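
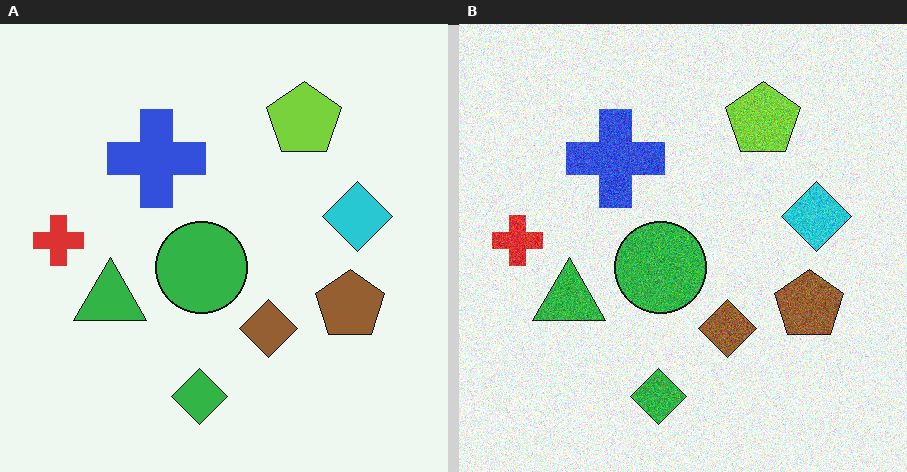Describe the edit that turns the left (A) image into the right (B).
Degraded with moderate additive noise.

Random speckle covers the whole image, including the flat background.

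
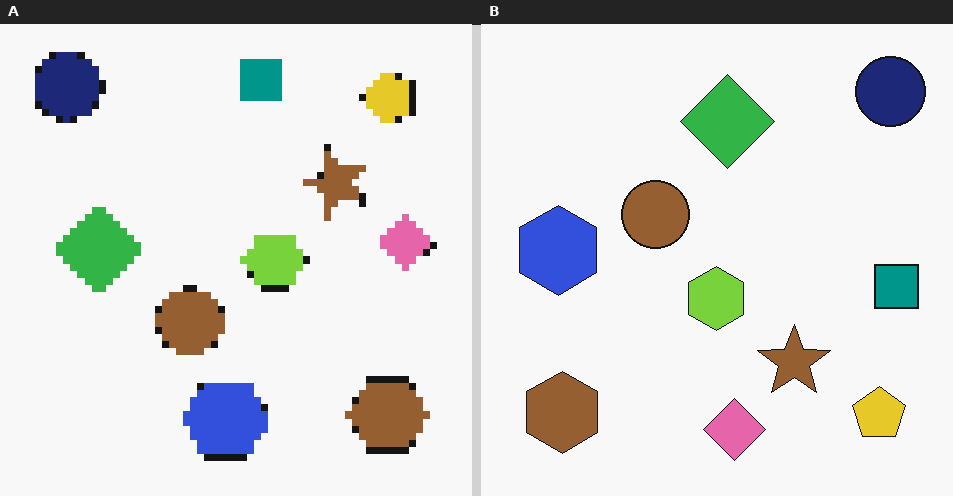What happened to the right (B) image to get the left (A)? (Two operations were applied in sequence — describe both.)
The transformation is: rotated 90° counter-clockwise, then moderately pixelated.

The navy circle sits in the top-right of the right (B) image and the top-left of the left (A) — consistent with a whole-image 90° counter-clockwise rotation. Shapes are reduced to large square blocks; fine edges and outlines are lost — a downscale-then-upscale (mosaic) effect.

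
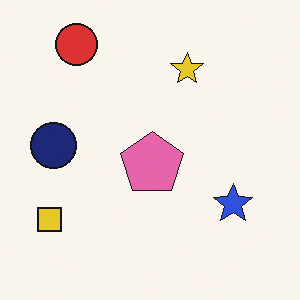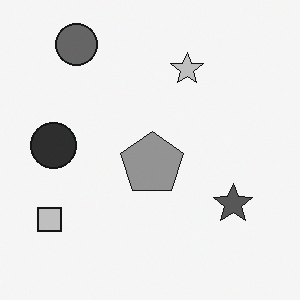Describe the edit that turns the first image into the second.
The second image is the first converted to grayscale.

All color is removed — every shape is now a shade of grey.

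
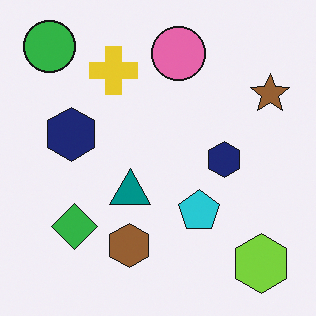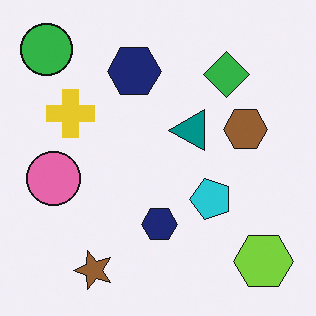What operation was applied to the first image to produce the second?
It was transposed (reflected across the top-left ↔ bottom-right diagonal).

Shapes have swapped their row and column positions — what was in the top-right is now in the bottom-left — a diagonal reflection.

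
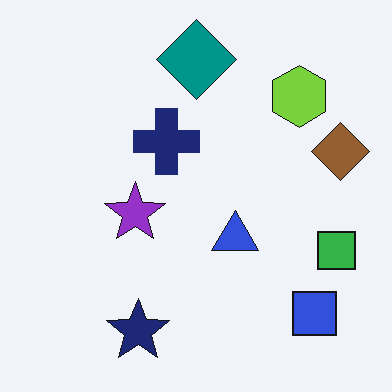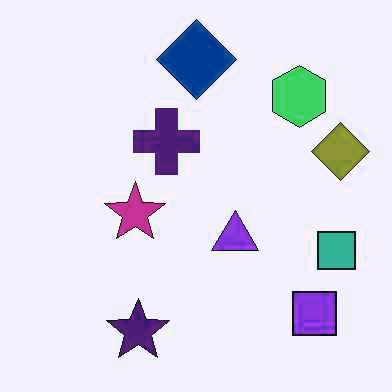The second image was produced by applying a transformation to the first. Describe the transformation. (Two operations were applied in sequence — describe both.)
This is the original image given moderate JPEG compression, then hue-shifted slightly.

Blocky 8×8 compression artifacts appear around shape edges and the flat background shows ringing — characteristic JPEG degradation. Every shape's color has rotated by the same amount around the hue wheel — a uniform hue shift.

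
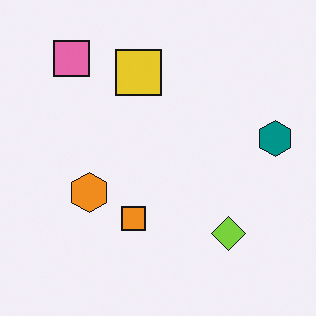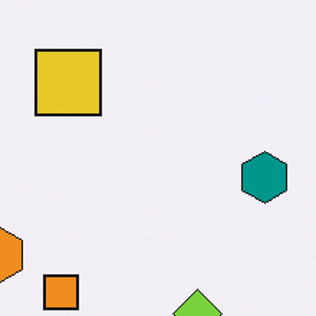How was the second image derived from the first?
Cropped to a modestly smaller region and rescaled.

The visible shapes are larger and the field of view is narrower; shapes near the original edges may be partly or wholly outside the frame — a crop-and-rescale.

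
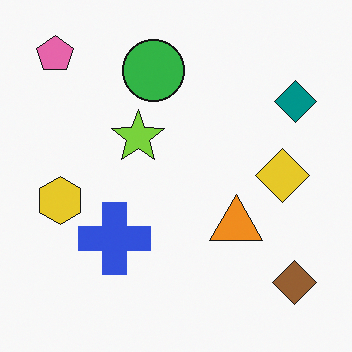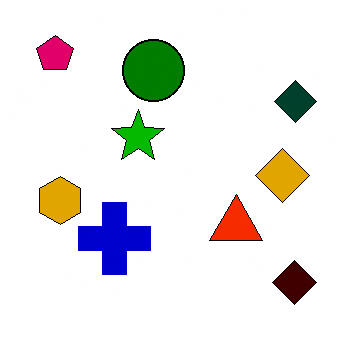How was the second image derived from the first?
The image was given much higher contrast.

Tones are pushed away from mid-grey across the whole image — a global contrast change.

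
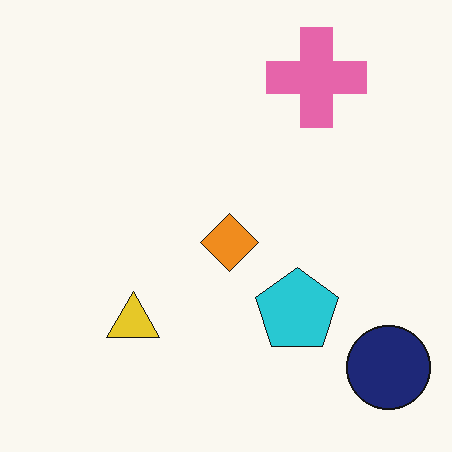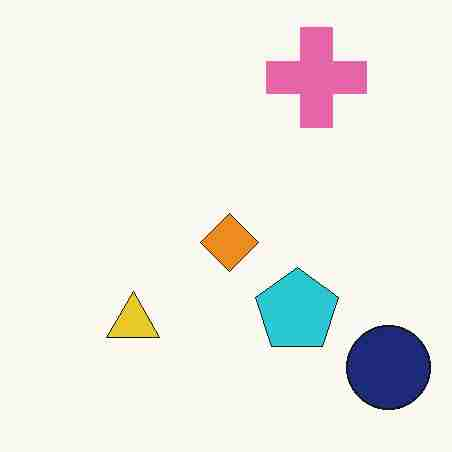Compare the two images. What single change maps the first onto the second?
The second image is the first degraded with heavy JPEG compression.

Blocky 8×8 compression artifacts appear around shape edges and the flat background shows ringing — characteristic JPEG degradation.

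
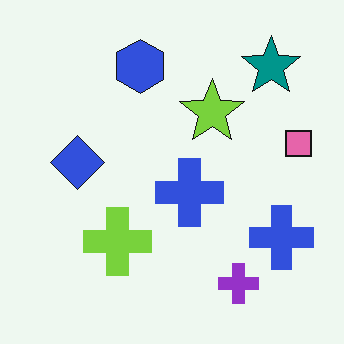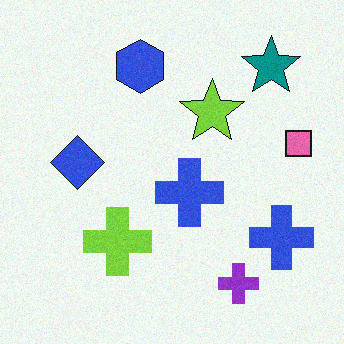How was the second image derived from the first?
This is the original image degraded with light additive noise.

Random speckle covers the whole image, including the flat background.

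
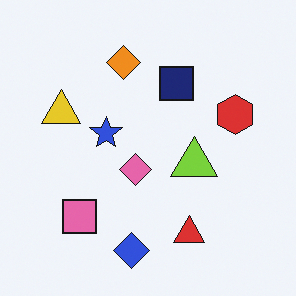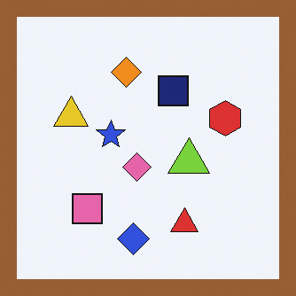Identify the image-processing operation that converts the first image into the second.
Framed with a brown border.

A solid brown frame runs around the edge of the second image, with the content slightly shrunk inside it.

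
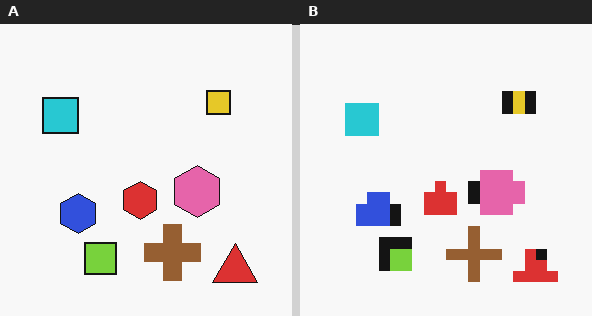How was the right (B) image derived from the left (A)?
The image was heavily pixelated into large blocks.

Shapes are reduced to large square blocks; fine edges and outlines are lost — a downscale-then-upscale (mosaic) effect.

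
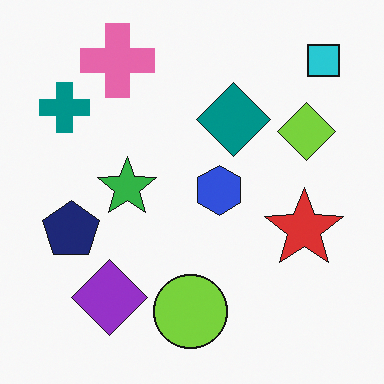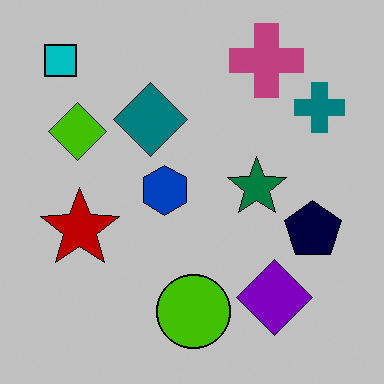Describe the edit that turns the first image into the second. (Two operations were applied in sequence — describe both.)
This is the original image heavily posterized to just a handful of flat colors, then flipped horizontally (left ↔ right).

Each flat color has snapped to a coarser quantized level — most visibly, the near-white background has dropped to a flat grey. The cyan square is in the top-right of the first image and the top-left of the second — shapes on opposite sides of the vertical midline have swapped in a mirror flip.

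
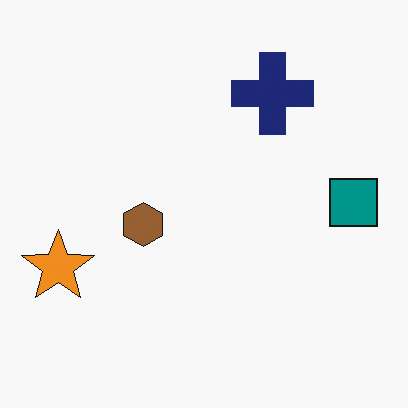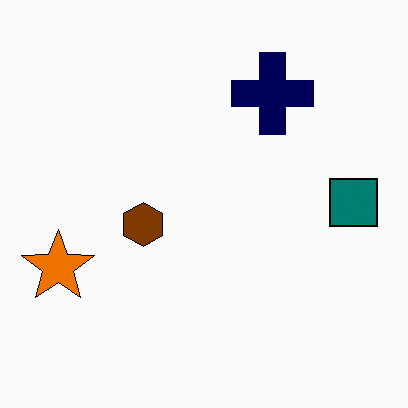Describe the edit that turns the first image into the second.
It was given slightly increased contrast.

Tones are pushed away from mid-grey across the whole image — a global contrast change.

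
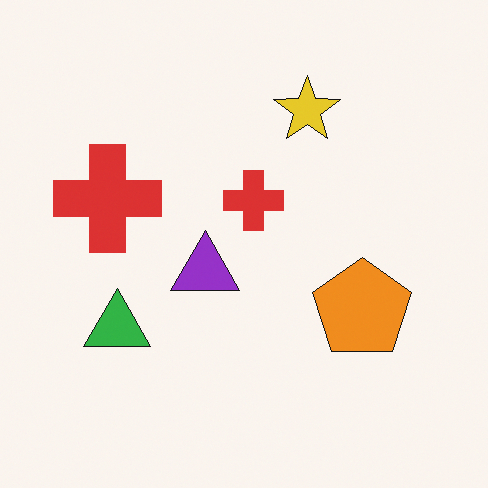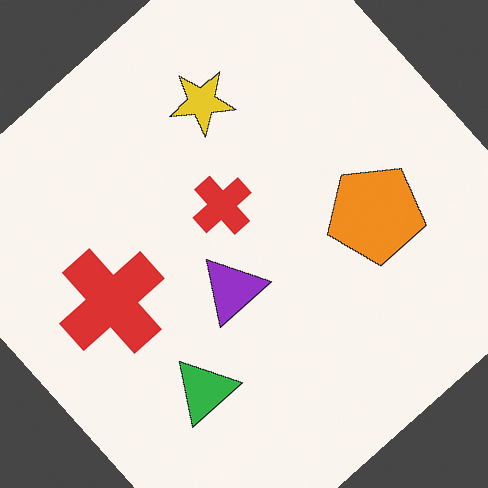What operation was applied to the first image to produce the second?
This is the original image rotated counter-clockwise by a large amount — several tens of degrees.

Every shape is tilted by the same angle and the image corners show triangular fill wedges — a whole-image rotation by a non-right angle.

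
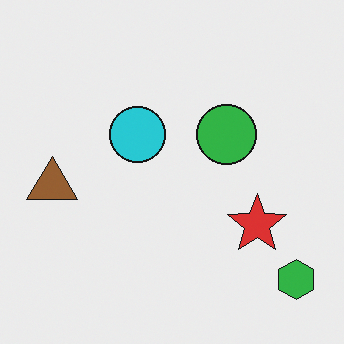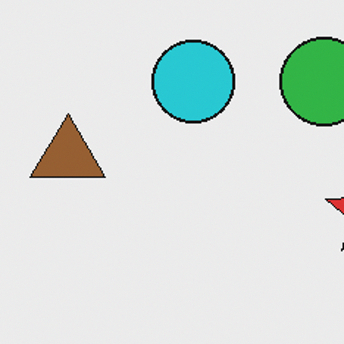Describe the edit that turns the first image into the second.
The image was cropped slightly and scaled back up.

The visible shapes are larger and the field of view is narrower; shapes near the original edges may be partly or wholly outside the frame — a crop-and-rescale.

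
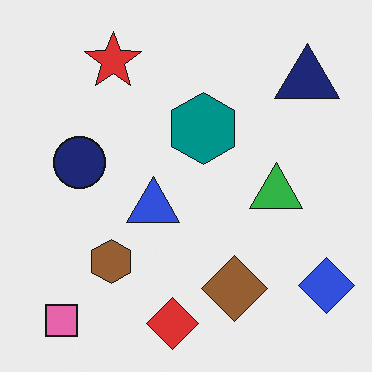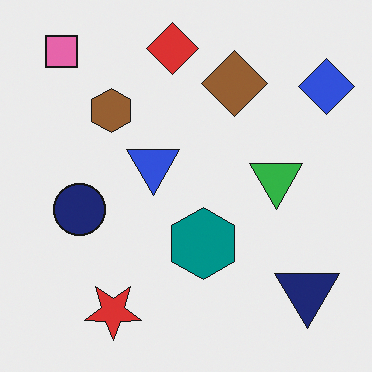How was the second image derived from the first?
The second image is the first flipped vertically (top ↔ bottom).

The red diamond is in the bottom of the first image and the top of the second — shapes on opposite sides of the horizontal midline have swapped in a mirror flip.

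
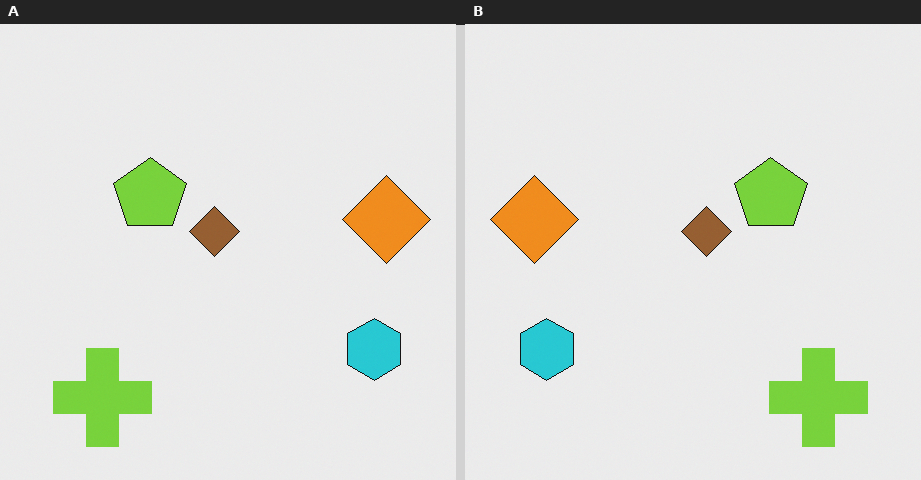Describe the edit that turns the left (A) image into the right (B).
This is the original image flipped horizontally (left ↔ right).

The orange diamond is in the right of the left (A) image and the left of the right (B) — shapes on opposite sides of the vertical midline have swapped in a mirror flip.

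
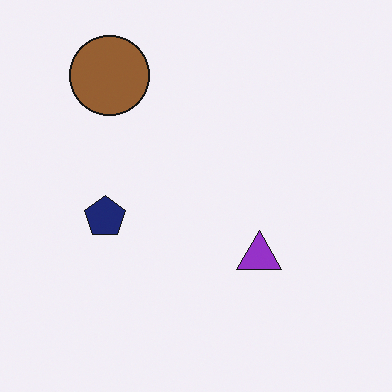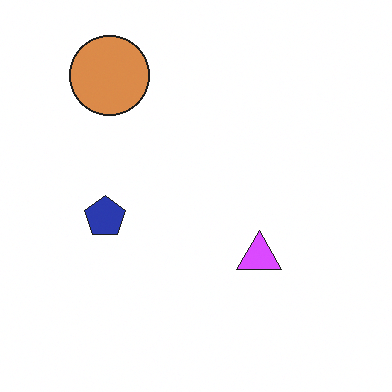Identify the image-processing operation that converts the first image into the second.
The transformation is: substantially brightened.

Every pixel — background and shapes alike — is uniformly brightened.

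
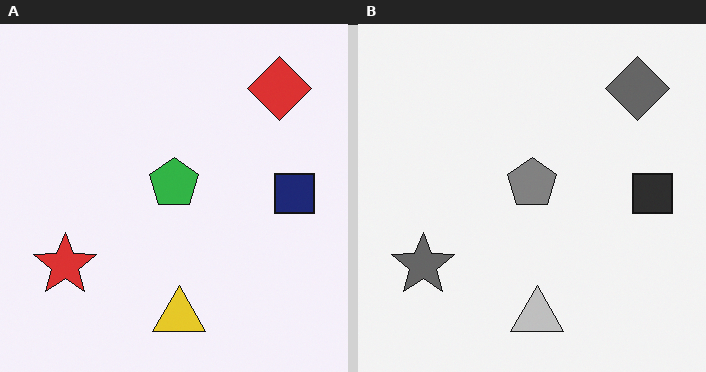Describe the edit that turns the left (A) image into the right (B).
Converted to grayscale.

All color is removed — every shape is now a shade of grey.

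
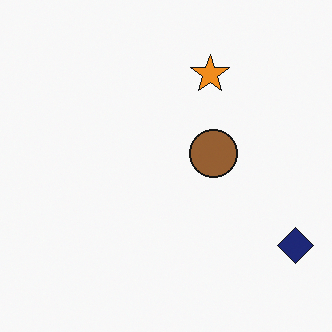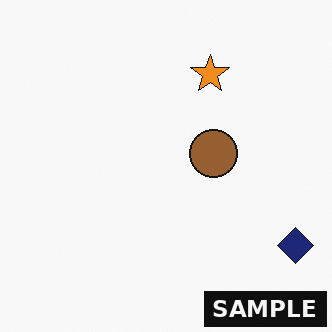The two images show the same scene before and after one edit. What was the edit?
This is the original image watermarked with the text "SAMPLE" in the lower-right corner.

A dark label reading "SAMPLE" appears in the lower-right corner.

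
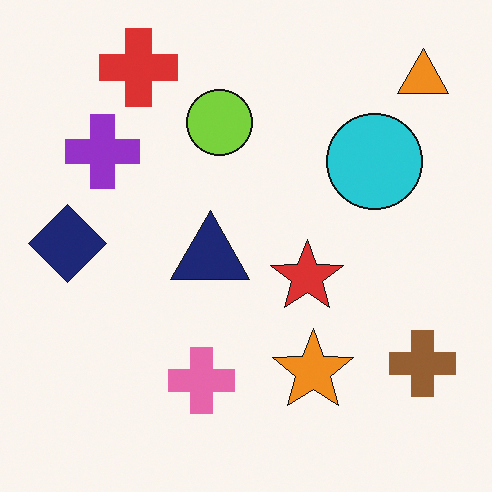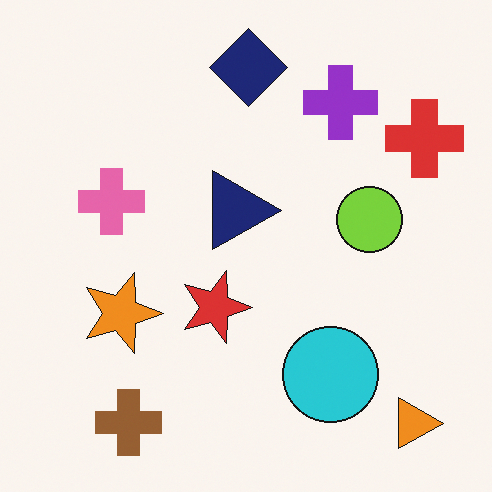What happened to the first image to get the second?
The second image is the first rotated 90° clockwise.

The orange triangle sits in the top-right of the first image and the bottom-right of the second — consistent with a whole-image 90° clockwise rotation.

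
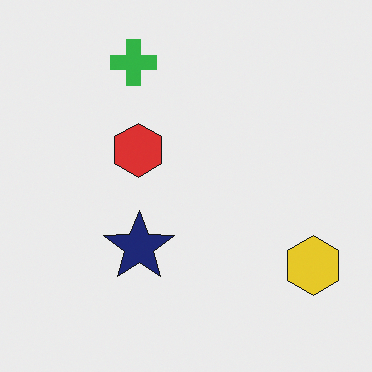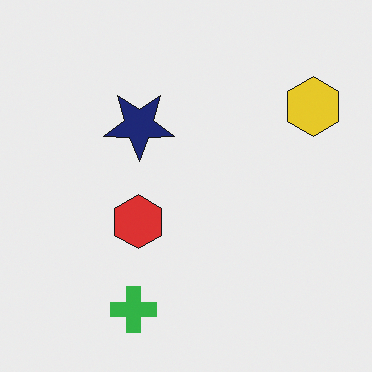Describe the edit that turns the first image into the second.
This is the original image flipped vertically (top ↔ bottom).

The green cross is in the top of the first image and the bottom of the second — shapes on opposite sides of the horizontal midline have swapped in a mirror flip.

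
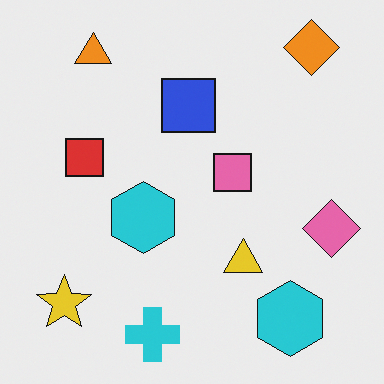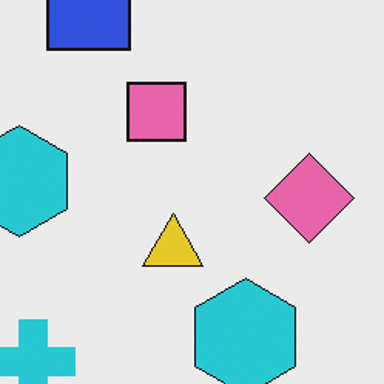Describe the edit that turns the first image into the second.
This is the original image cropped to a modestly smaller region and rescaled.

The visible shapes are larger and the field of view is narrower; shapes near the original edges may be partly or wholly outside the frame — a crop-and-rescale.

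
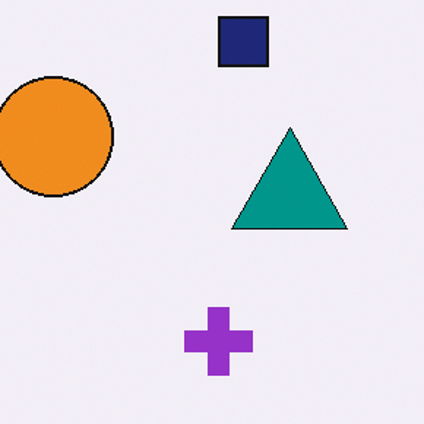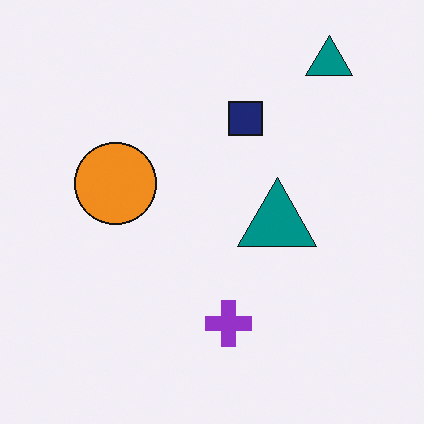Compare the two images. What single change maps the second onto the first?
Cropped to a modestly smaller region and rescaled.

The visible shapes are larger and the field of view is narrower; shapes near the original edges may be partly or wholly outside the frame — a crop-and-rescale.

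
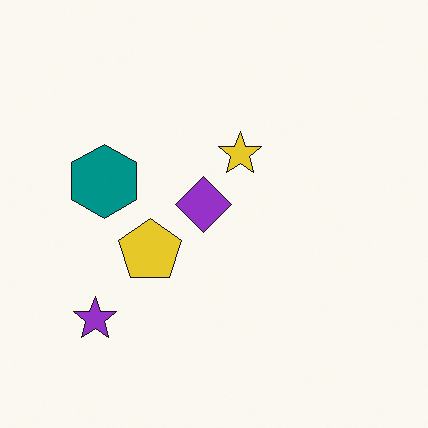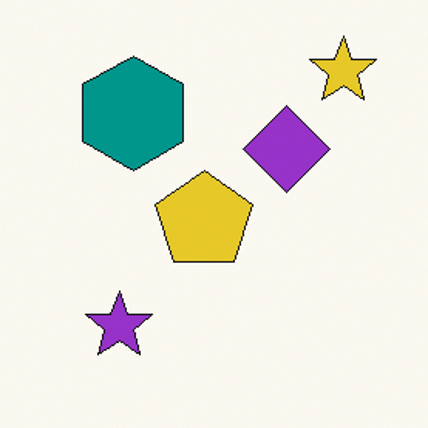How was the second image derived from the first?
The transformation is: cropped to a modestly smaller region and rescaled.

The visible shapes are larger and the field of view is narrower; shapes near the original edges may be partly or wholly outside the frame — a crop-and-rescale.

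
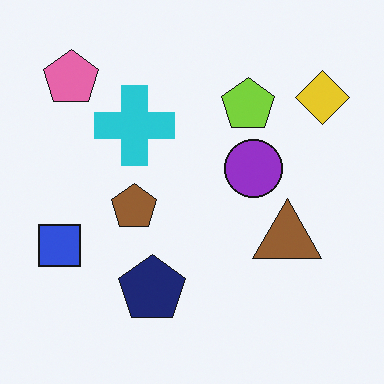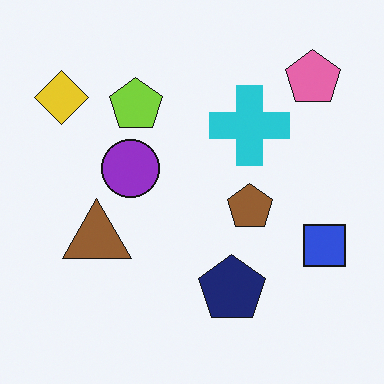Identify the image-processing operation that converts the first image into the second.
It was flipped horizontally (left ↔ right).

The blue square is in the left of the first image and the right of the second — shapes on opposite sides of the vertical midline have swapped in a mirror flip.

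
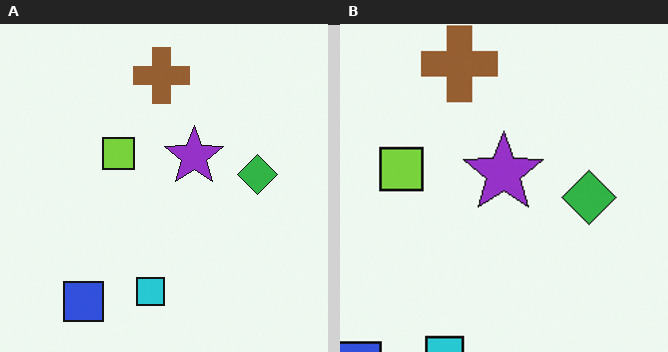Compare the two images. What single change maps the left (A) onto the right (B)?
Cropped to a modestly smaller region and rescaled.

The visible shapes are larger and the field of view is narrower; shapes near the original edges may be partly or wholly outside the frame — a crop-and-rescale.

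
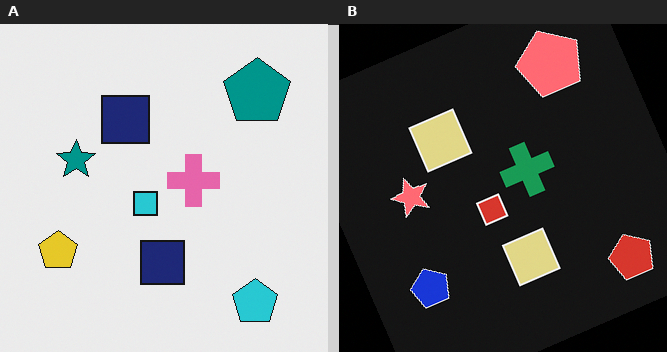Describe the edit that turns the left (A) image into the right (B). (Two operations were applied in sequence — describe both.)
The transformation is: color-inverted (negative), then rotated counter-clockwise by a clearly visible amount.

The light background has become dark and every shape's color is its complement — a photographic negative. Every shape is tilted by the same angle and the image corners show triangular fill wedges — a whole-image rotation by a non-right angle.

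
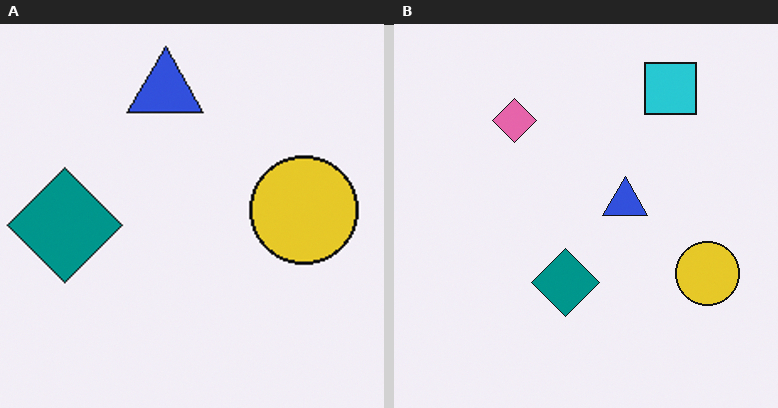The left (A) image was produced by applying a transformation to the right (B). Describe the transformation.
The image was cropped tightly and scaled back up.

The visible shapes are larger and the field of view is narrower; shapes near the original edges may be partly or wholly outside the frame — a crop-and-rescale.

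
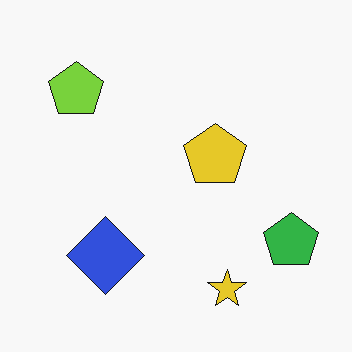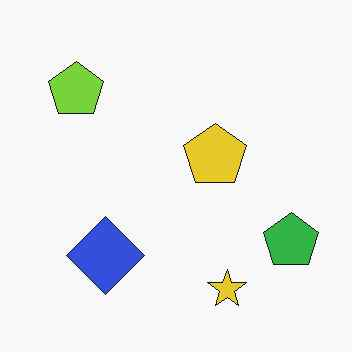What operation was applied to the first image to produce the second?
This is the original image JPEG-compressed with visible artifacts.

Blocky 8×8 compression artifacts appear around shape edges and the flat background shows ringing — characteristic JPEG degradation.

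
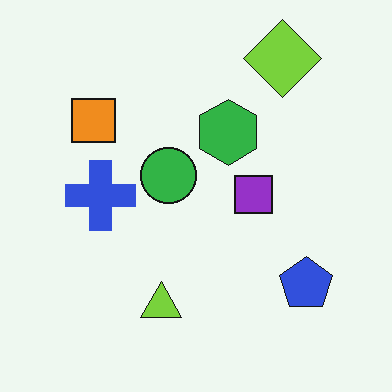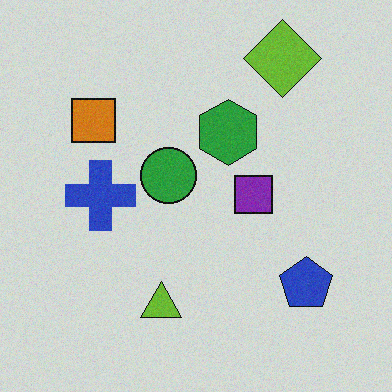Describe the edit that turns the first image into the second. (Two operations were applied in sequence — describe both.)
The transformation is: degraded with subtle gaussian noise, then slightly darkened.

Random speckle covers the whole image, including the flat background. Every pixel — background and shapes alike — is uniformly darkened.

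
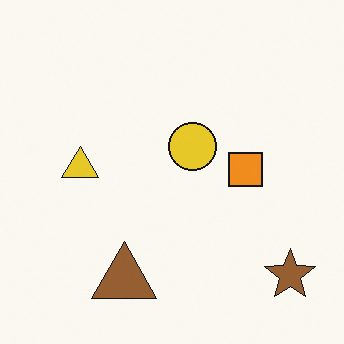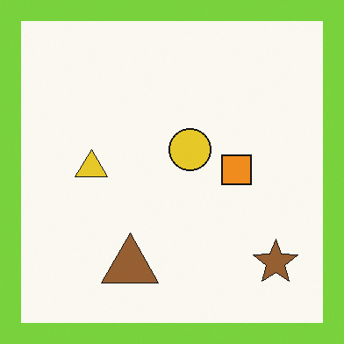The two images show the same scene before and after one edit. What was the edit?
It was framed with a lime border.

A solid lime frame runs around the edge of the second image, with the content slightly shrunk inside it.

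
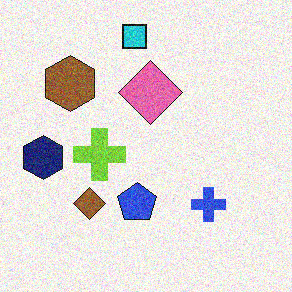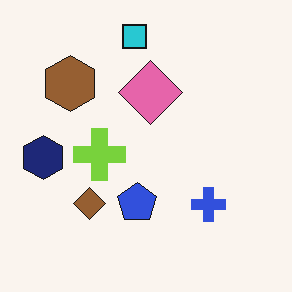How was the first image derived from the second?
This is the original image degraded with moderate additive noise.

Random speckle covers the whole image, including the flat background.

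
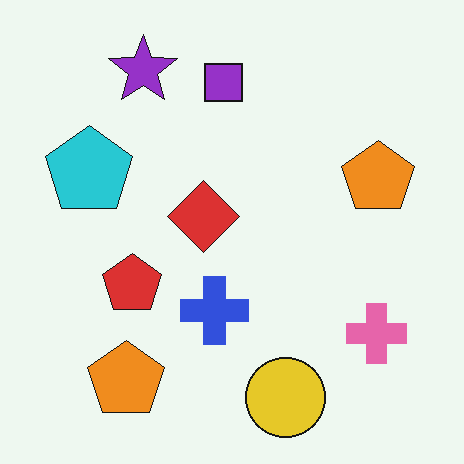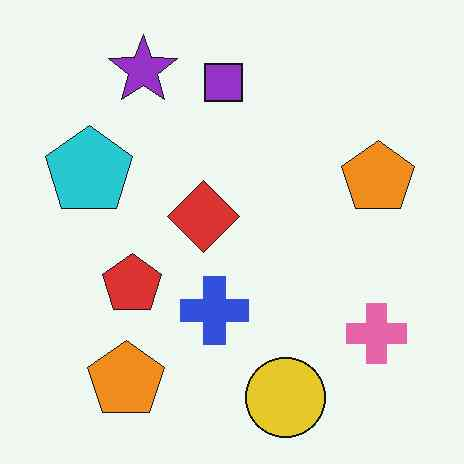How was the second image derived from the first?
The transformation is: given moderate JPEG compression.

Blocky 8×8 compression artifacts appear around shape edges and the flat background shows ringing — characteristic JPEG degradation.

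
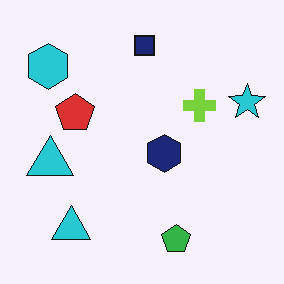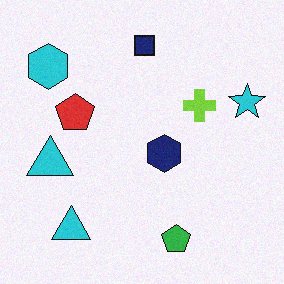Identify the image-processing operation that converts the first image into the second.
Degraded with subtle gaussian noise.

Random speckle covers the whole image, including the flat background.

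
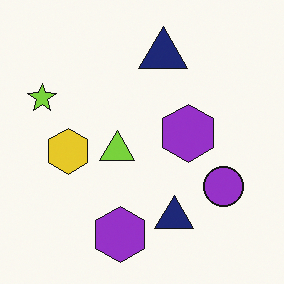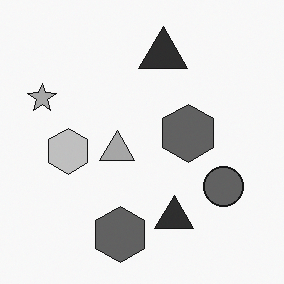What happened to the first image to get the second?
It was converted to grayscale.

All color is removed — every shape is now a shade of grey.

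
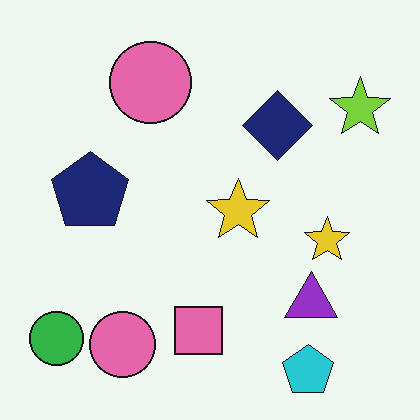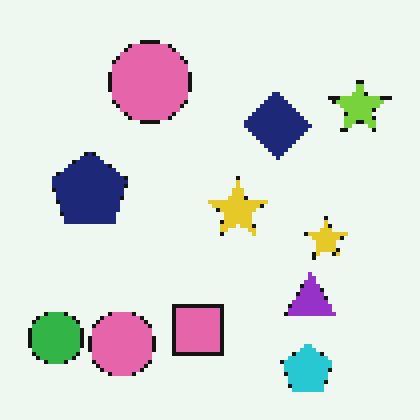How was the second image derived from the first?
Mildly pixelated.

Shapes are reduced to large square blocks; fine edges and outlines are lost — a downscale-then-upscale (mosaic) effect.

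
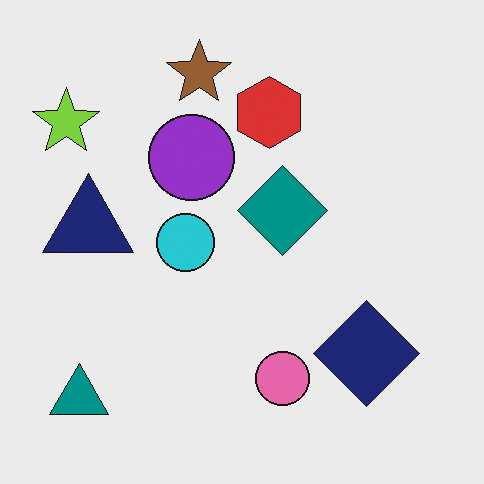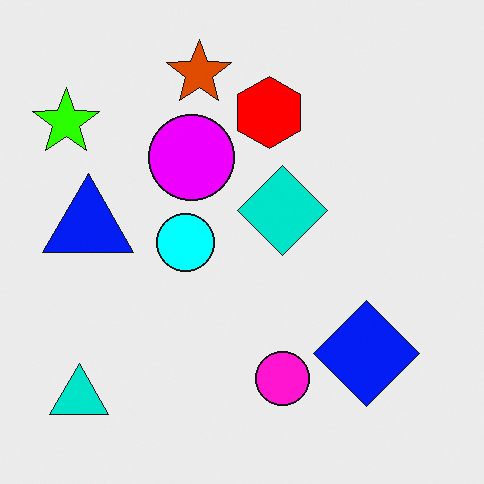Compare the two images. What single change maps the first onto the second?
The second image is the first made much more vivid (saturation change).

All colors are more vivid — a global saturation change.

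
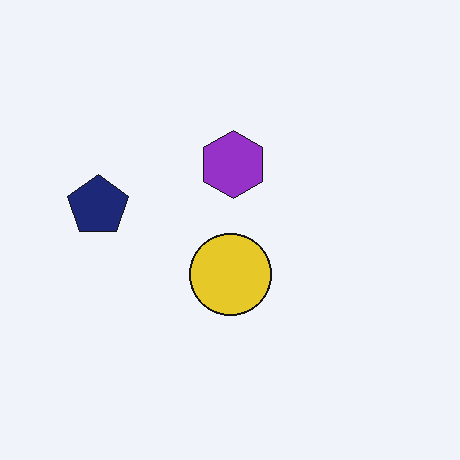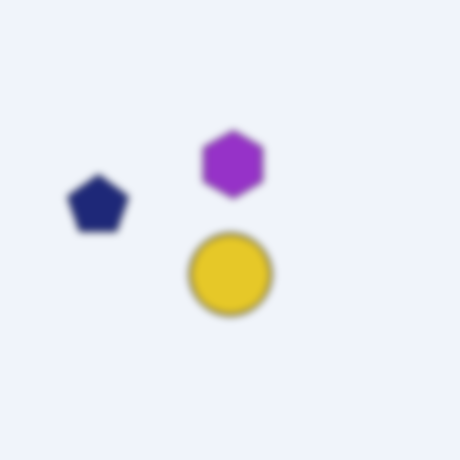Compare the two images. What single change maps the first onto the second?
The image was moderately blurred.

Shape edges and outlines are uniformly softened across the whole image.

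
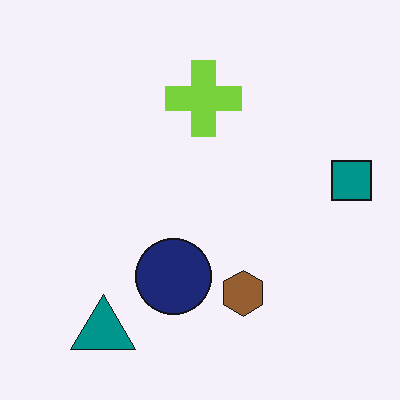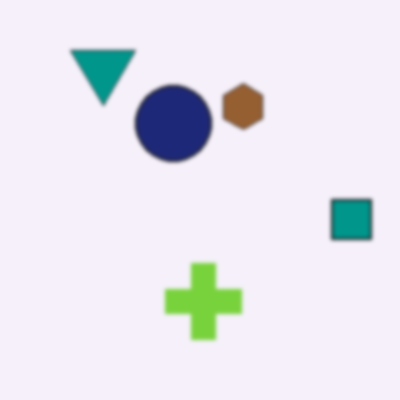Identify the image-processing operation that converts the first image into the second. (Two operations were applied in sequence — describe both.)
The transformation is: flipped vertically (top ↔ bottom), then given a subtle gaussian blur.

The teal triangle is in the bottom-left of the first image and the top-left of the second — shapes on opposite sides of the horizontal midline have swapped in a mirror flip. Shape edges and outlines are uniformly softened across the whole image.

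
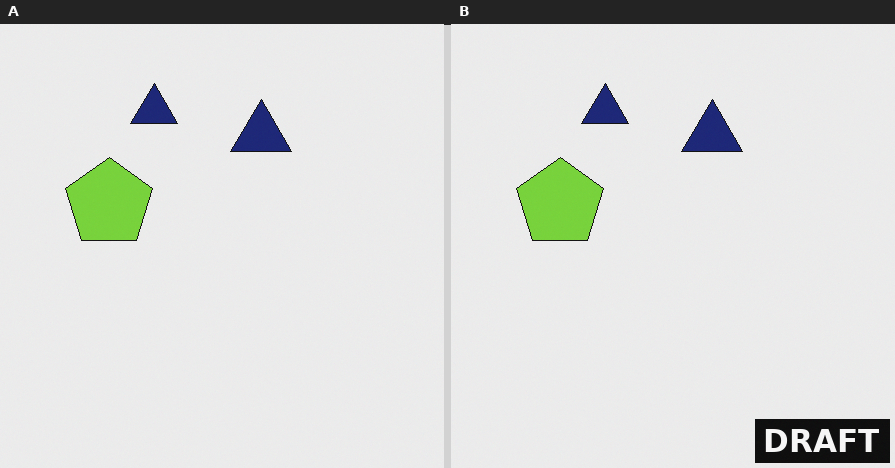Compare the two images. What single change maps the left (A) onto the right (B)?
Watermarked with the text "DRAFT" in the lower-right corner.

A dark label reading "DRAFT" appears in the lower-right corner.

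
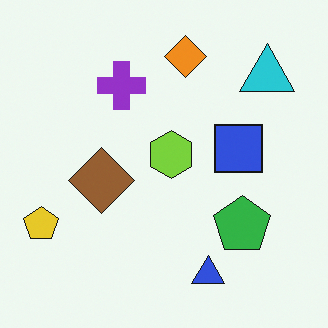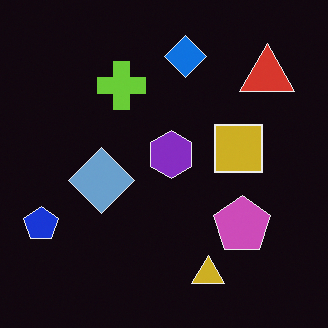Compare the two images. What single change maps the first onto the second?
It was color-inverted (negative).

The light background has become dark and every shape's color is its complement — a photographic negative.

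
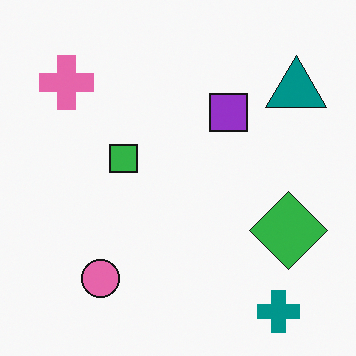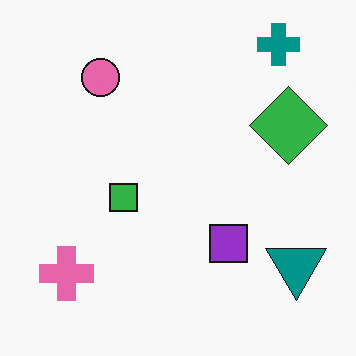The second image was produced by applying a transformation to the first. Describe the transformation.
Flipped vertically (top ↔ bottom).

The teal cross is in the bottom-right of the first image and the top-right of the second — shapes on opposite sides of the horizontal midline have swapped in a mirror flip.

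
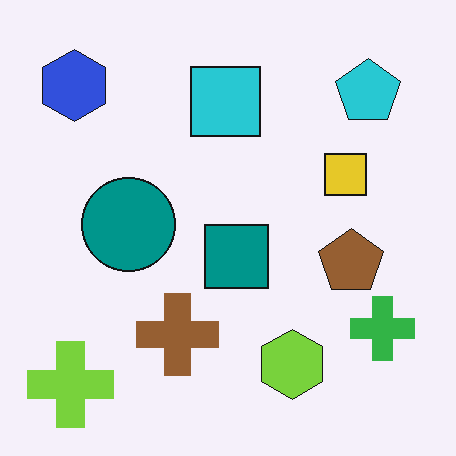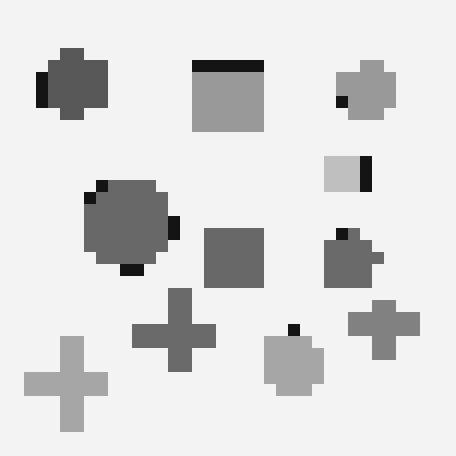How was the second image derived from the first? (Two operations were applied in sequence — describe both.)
The second image is the first converted to grayscale, then coarsely pixelated.

All color is removed — every shape is now a shade of grey. Shapes are reduced to large square blocks; fine edges and outlines are lost — a downscale-then-upscale (mosaic) effect.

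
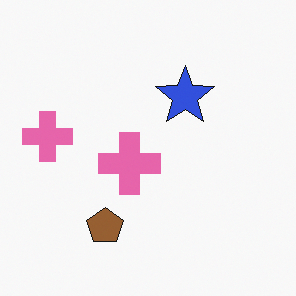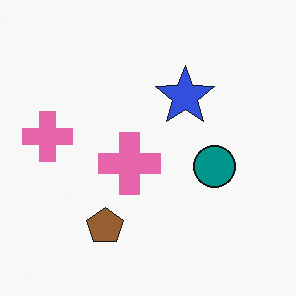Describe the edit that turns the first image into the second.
The transformation is: overlaid with an additional teal circle.

A teal circle appears in the second image that is absent from the first.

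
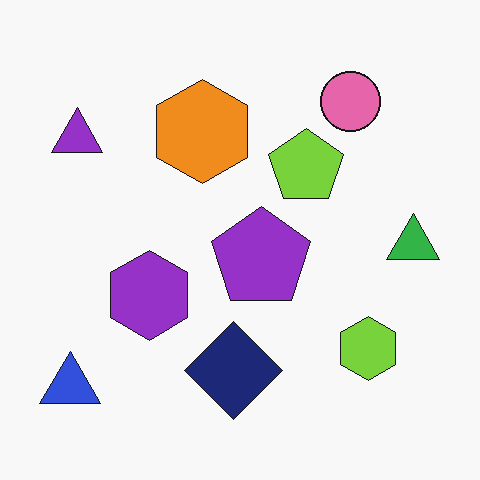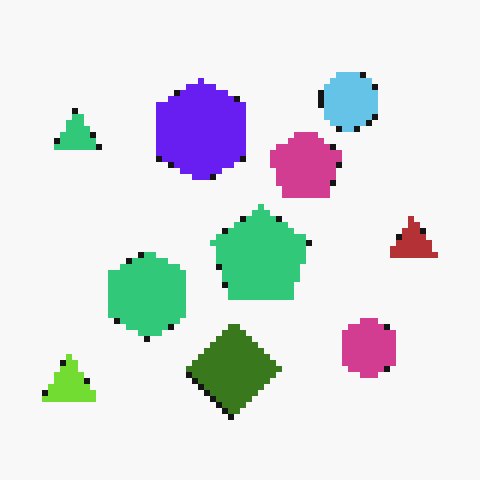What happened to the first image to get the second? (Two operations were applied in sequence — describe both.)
Pixelated into visible square blocks, then hue-shifted by a large amount.

Shapes are reduced to large square blocks; fine edges and outlines are lost — a downscale-then-upscale (mosaic) effect. Every shape's color has rotated by the same amount around the hue wheel — a uniform hue shift.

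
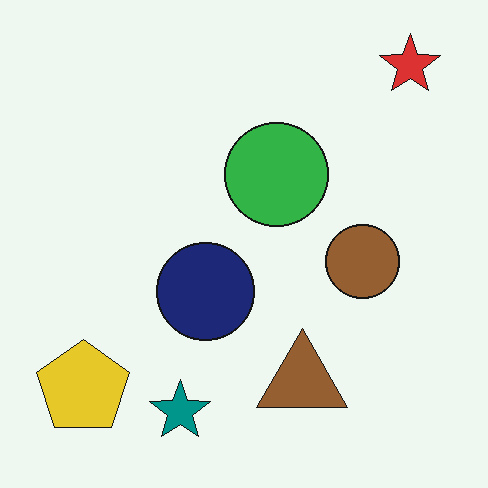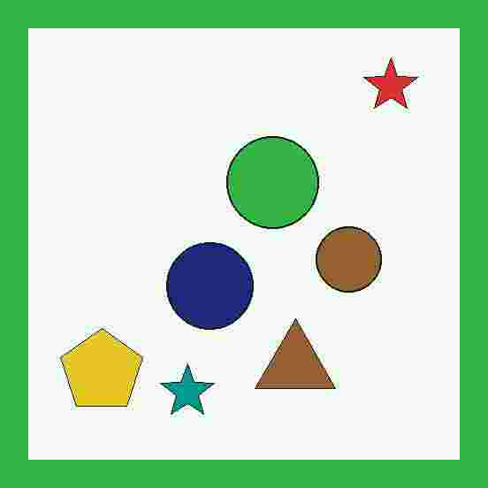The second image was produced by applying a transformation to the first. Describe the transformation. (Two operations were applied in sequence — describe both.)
Heavily JPEG-compressed with obvious blocking artifacts, then framed with a green border.

Blocky 8×8 compression artifacts appear around shape edges and the flat background shows ringing — characteristic JPEG degradation. A solid green frame runs around the edge of the second image, with the content slightly shrunk inside it.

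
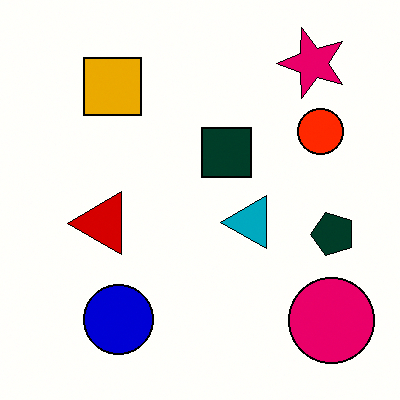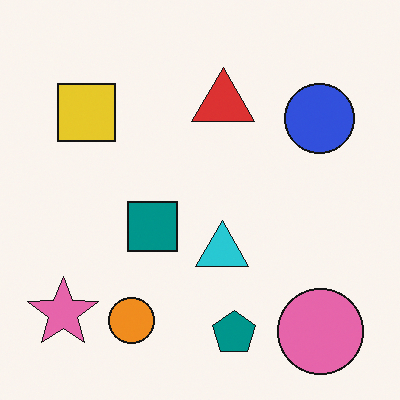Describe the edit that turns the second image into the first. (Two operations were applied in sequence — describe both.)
It was transposed (reflected across the top-left ↔ bottom-right diagonal), then boosted in contrast.

Shapes have swapped their row and column positions — what was in the top-right is now in the bottom-left — a diagonal reflection. Tones are pushed away from mid-grey across the whole image — a global contrast change.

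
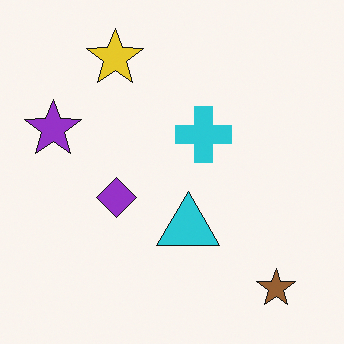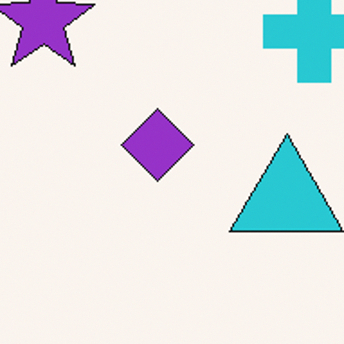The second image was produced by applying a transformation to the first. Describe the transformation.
The transformation is: cropped to a noticeably smaller region and rescaled.

The visible shapes are larger and the field of view is narrower; shapes near the original edges may be partly or wholly outside the frame — a crop-and-rescale.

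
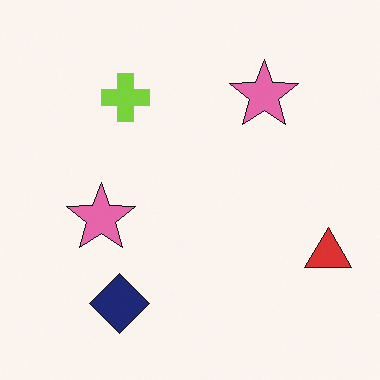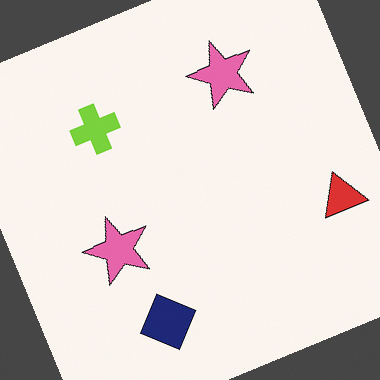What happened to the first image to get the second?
It was rotated counter-clockwise by a clearly visible amount.

Every shape is tilted by the same angle and the image corners show triangular fill wedges — a whole-image rotation by a non-right angle.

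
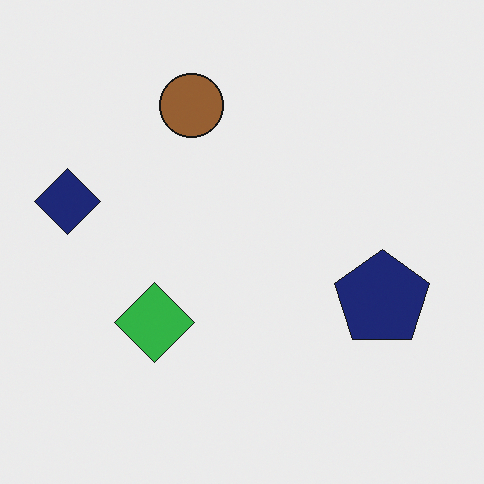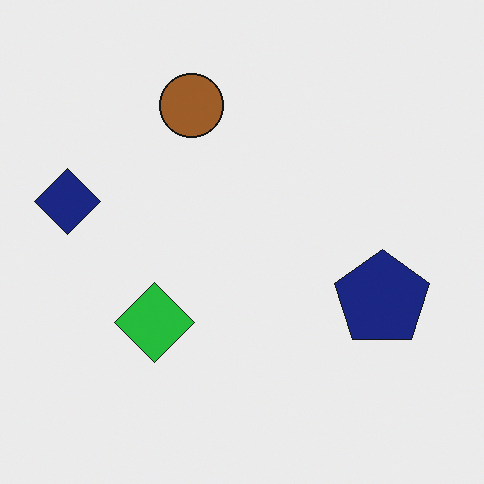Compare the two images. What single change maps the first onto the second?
The image was slightly oversaturated.

All colors are more vivid — a global saturation change.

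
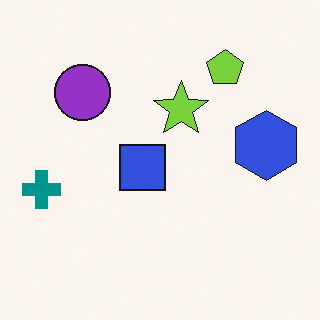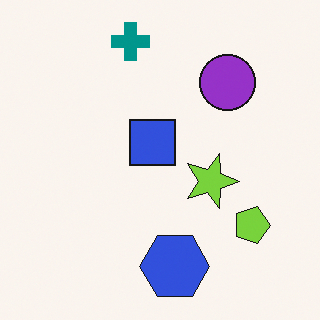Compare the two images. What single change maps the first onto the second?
This is the original image rotated 90° clockwise.

The teal cross sits in the left of the first image and the top of the second — consistent with a whole-image 90° clockwise rotation.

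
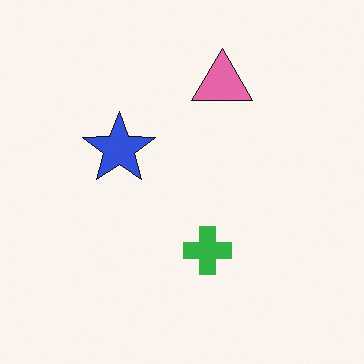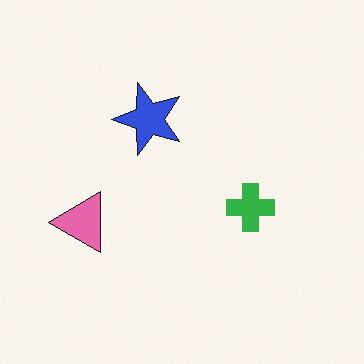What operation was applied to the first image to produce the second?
It was transposed (reflected across the top-left ↔ bottom-right diagonal).

Shapes have swapped their row and column positions — what was in the top-right is now in the bottom-left — a diagonal reflection.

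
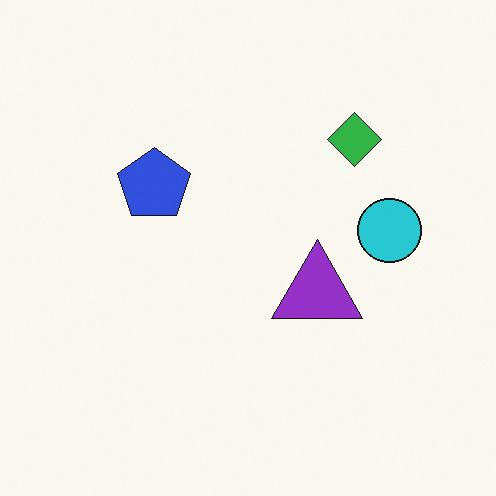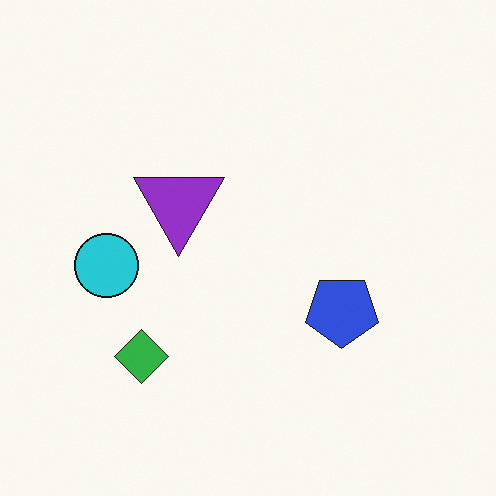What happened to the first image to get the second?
The second image is the first rotated 180°.

The green diamond sits in the top-right of the first image and the bottom-left of the second — consistent with a whole-image 180° rotation.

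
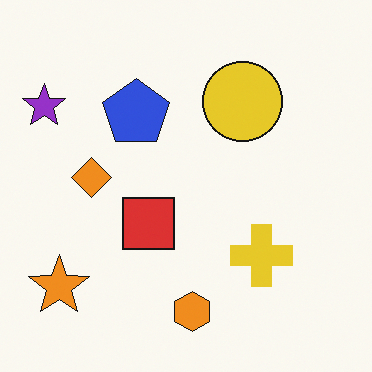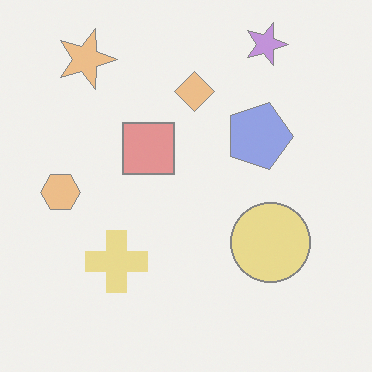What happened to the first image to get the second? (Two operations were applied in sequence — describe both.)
This is the original image rotated 90° clockwise, then washed out (contrast reduced).

The purple star sits in the top-left of the first image and the top-right of the second — consistent with a whole-image 90° clockwise rotation. Tones are pushed toward mid-grey across the whole image — a global contrast change.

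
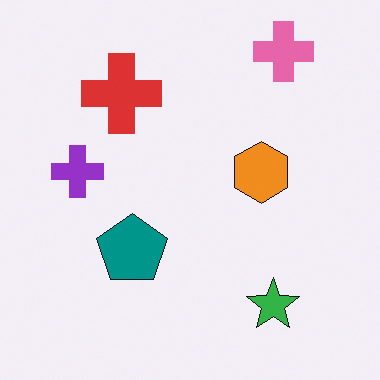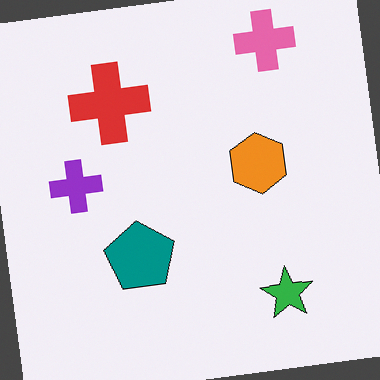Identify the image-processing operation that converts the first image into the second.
It was rotated counter-clockwise by a slight angle.

Every shape is tilted by the same angle and the image corners show triangular fill wedges — a whole-image rotation by a non-right angle.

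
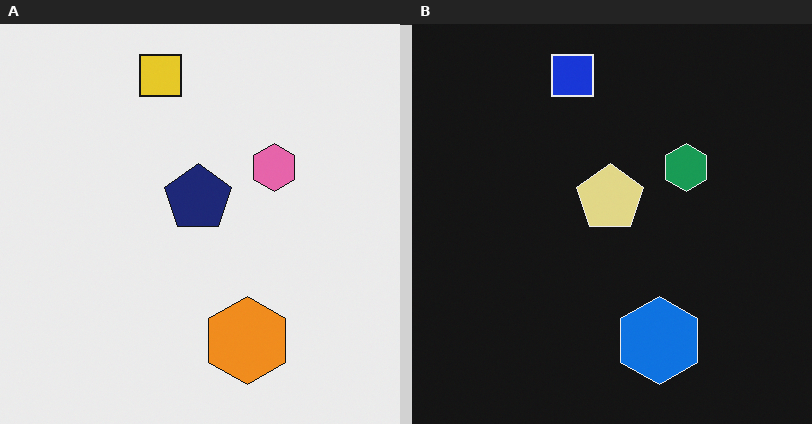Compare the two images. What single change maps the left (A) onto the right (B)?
This is the original image color-inverted (negative).

The light background has become dark and every shape's color is its complement — a photographic negative.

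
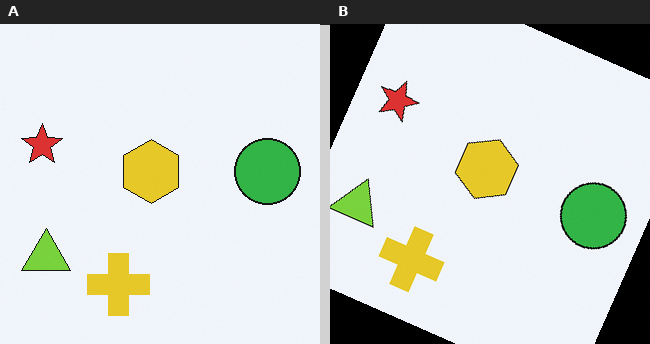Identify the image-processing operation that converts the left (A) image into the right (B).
The image was rotated clockwise by a moderate amount.

Every shape is tilted by the same angle and the image corners show triangular fill wedges — a whole-image rotation by a non-right angle.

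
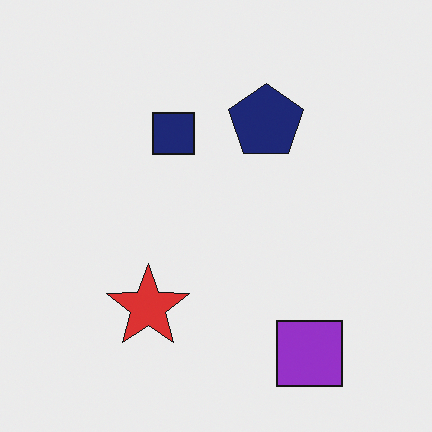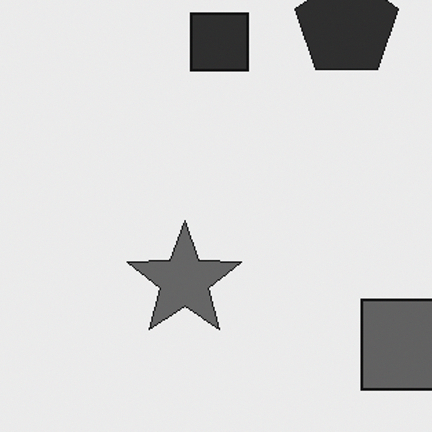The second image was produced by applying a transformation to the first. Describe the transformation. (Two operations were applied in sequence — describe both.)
The transformation is: cropped to a modestly smaller region and rescaled, then converted to grayscale.

The visible shapes are larger and the field of view is narrower; shapes near the original edges may be partly or wholly outside the frame — a crop-and-rescale. All color is removed — every shape is now a shade of grey.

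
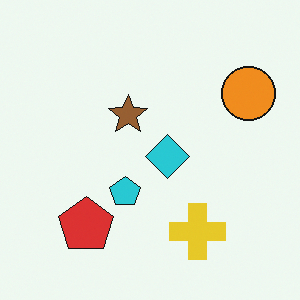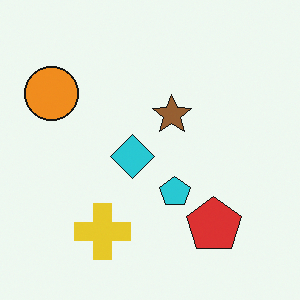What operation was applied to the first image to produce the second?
The image was flipped horizontally (left ↔ right).

The orange circle is in the top-right of the first image and the top-left of the second — shapes on opposite sides of the vertical midline have swapped in a mirror flip.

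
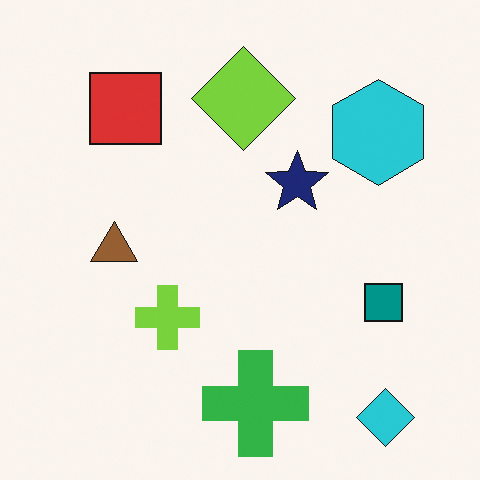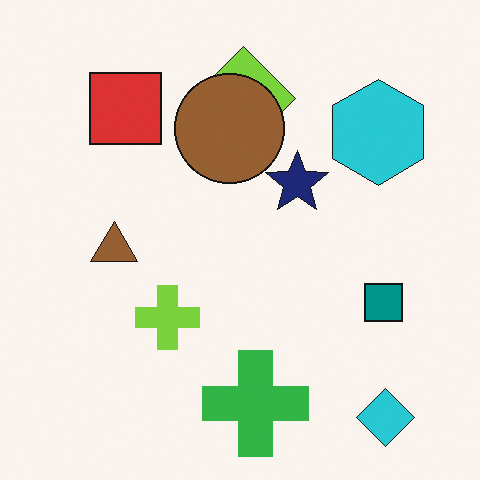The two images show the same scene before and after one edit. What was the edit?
This is the original image overlaid with an additional brown circle.

A brown circle appears in the second image that is absent from the first.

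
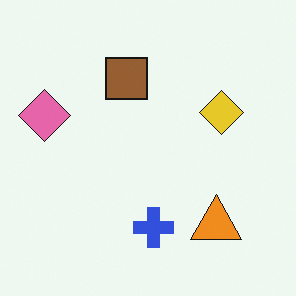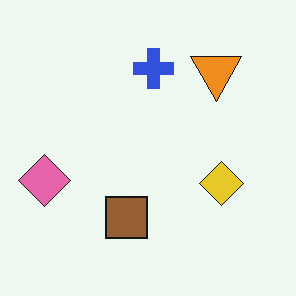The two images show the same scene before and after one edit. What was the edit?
The transformation is: flipped vertically (top ↔ bottom).

The blue cross is in the bottom of the first image and the top of the second — shapes on opposite sides of the horizontal midline have swapped in a mirror flip.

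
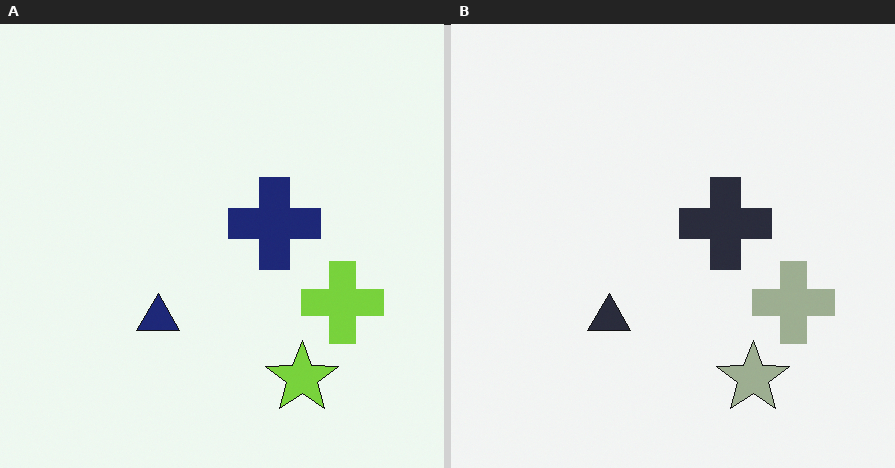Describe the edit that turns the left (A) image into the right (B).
The transformation is: made much more muted (saturation change).

All colors are more muted and greyish — a global saturation change.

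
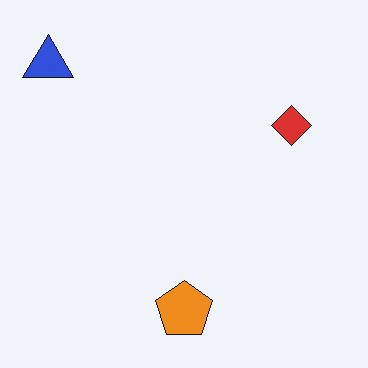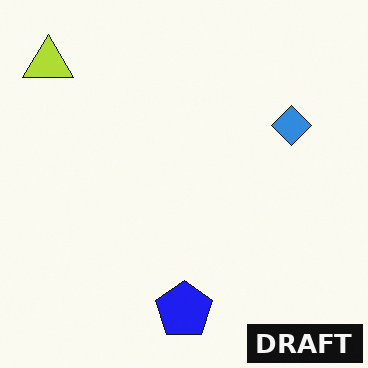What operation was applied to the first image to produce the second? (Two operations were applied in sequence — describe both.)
It was hue-shifted through roughly half the color wheel, then watermarked with the text "DRAFT" in the lower-right corner.

Every shape's color has rotated by the same amount around the hue wheel — a uniform hue shift. A dark label reading "DRAFT" appears in the lower-right corner.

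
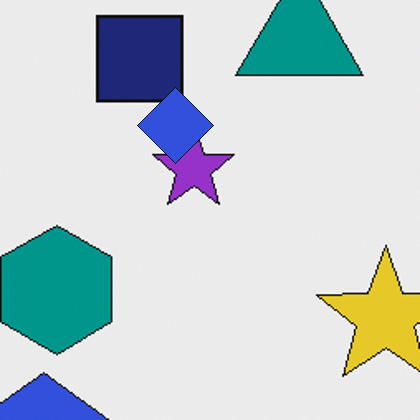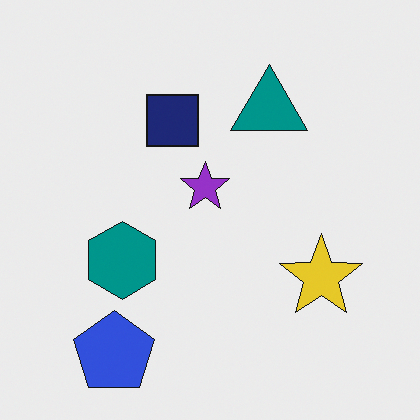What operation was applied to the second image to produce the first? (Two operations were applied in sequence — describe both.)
The transformation is: cropped to a noticeably smaller region and rescaled, then overlaid with an additional blue diamond.

The visible shapes are larger and the field of view is narrower; shapes near the original edges may be partly or wholly outside the frame — a crop-and-rescale. A blue diamond appears in the first image that is absent from the second.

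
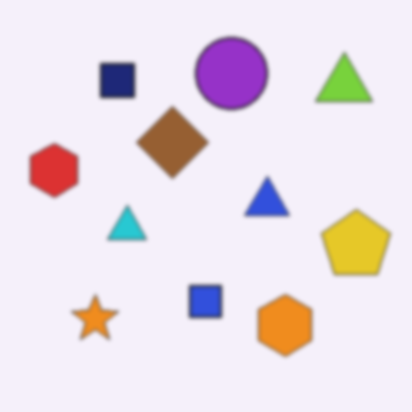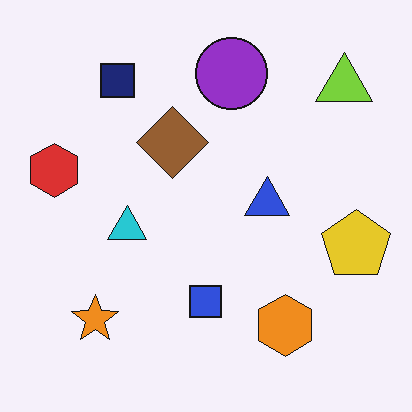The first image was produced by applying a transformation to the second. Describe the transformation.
The transformation is: slightly softened.

Shape edges and outlines are uniformly softened across the whole image.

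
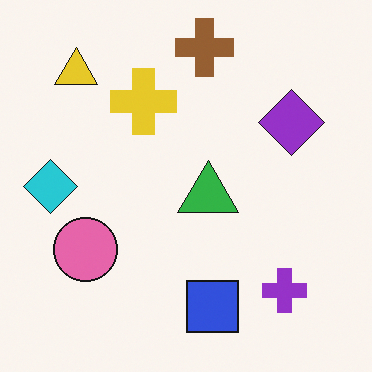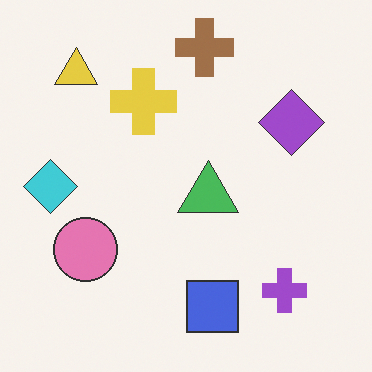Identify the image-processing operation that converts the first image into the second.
The second image is the first given slightly reduced contrast.

Tones are pushed toward mid-grey across the whole image — a global contrast change.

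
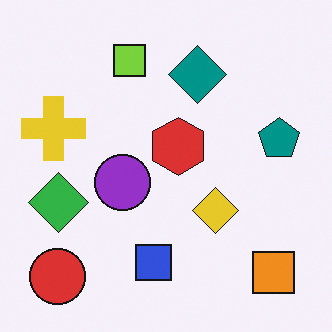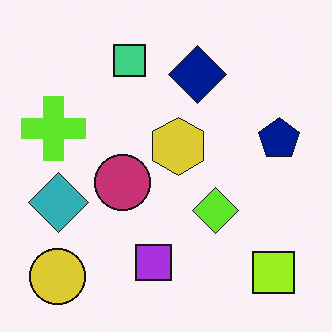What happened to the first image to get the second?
The second image is the first hue-shifted by a small amount.

Every shape's color has rotated by the same amount around the hue wheel — a uniform hue shift.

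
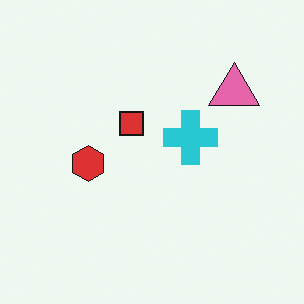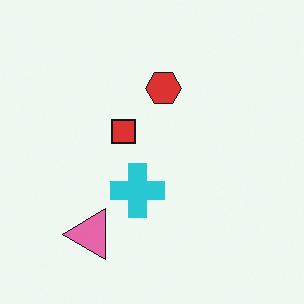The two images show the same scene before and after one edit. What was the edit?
It was transposed (reflected across the top-left ↔ bottom-right diagonal).

Shapes have swapped their row and column positions — what was in the top-right is now in the bottom-left — a diagonal reflection.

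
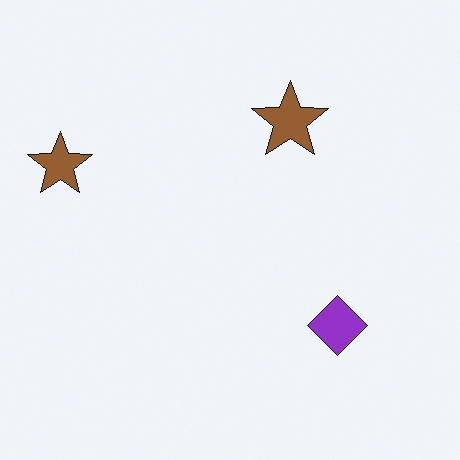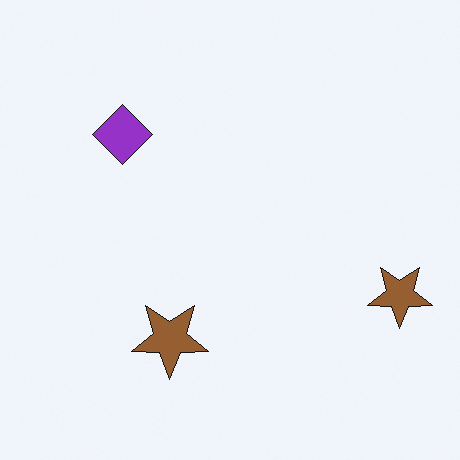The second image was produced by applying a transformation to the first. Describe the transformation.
Rotated 180°.

The purple diamond sits in the bottom-right of the first image and the top-left of the second — consistent with a whole-image 180° rotation.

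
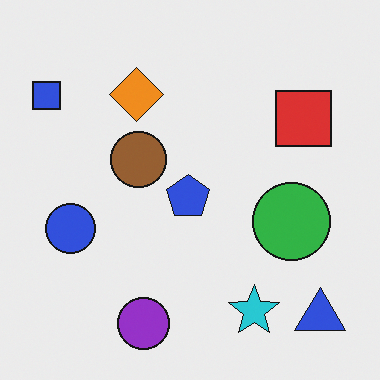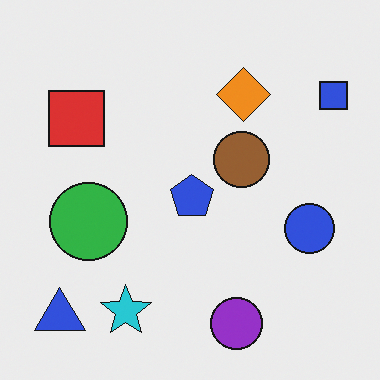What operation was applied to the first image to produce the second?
This is the original image flipped horizontally (left ↔ right).

The blue square is in the top-left of the first image and the top-right of the second — shapes on opposite sides of the vertical midline have swapped in a mirror flip.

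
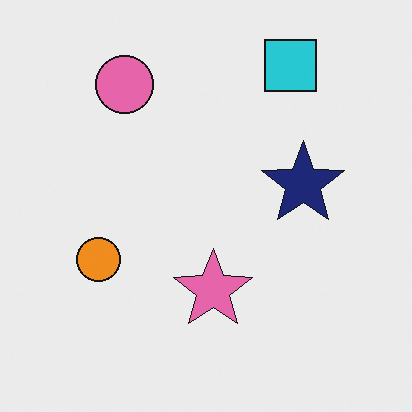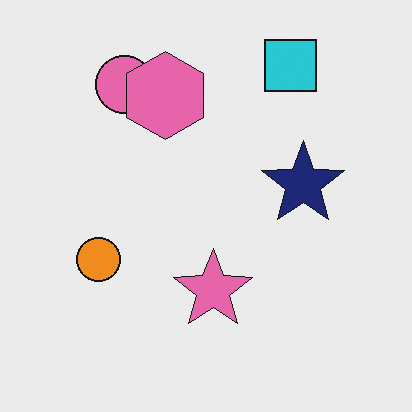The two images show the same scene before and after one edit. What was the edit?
The transformation is: overlaid with an additional pink hexagon.

A pink hexagon appears in the second image that is absent from the first.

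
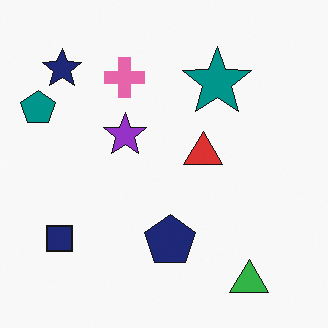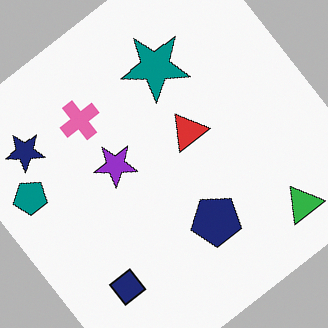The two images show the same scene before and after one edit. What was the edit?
This is the original image rotated counter-clockwise by a large amount — several tens of degrees.

Every shape is tilted by the same angle and the image corners show triangular fill wedges — a whole-image rotation by a non-right angle.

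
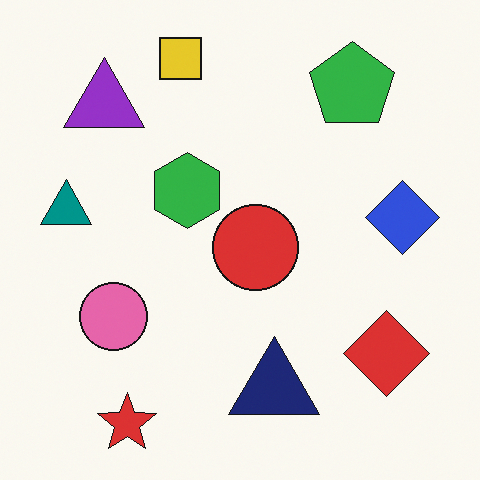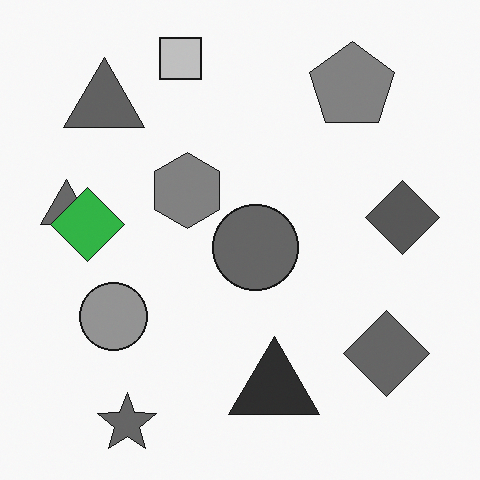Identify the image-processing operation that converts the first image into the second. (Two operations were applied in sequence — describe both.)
This is the original image converted to grayscale, then overlaid with an additional green diamond.

All color is removed — every shape is now a shade of grey. A green diamond appears in the second image that is absent from the first.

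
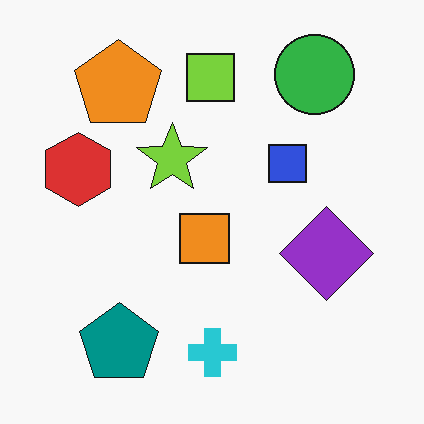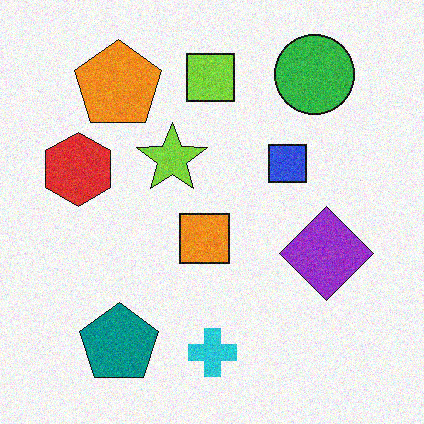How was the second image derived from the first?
It was degraded with moderate additive noise.

Random speckle covers the whole image, including the flat background.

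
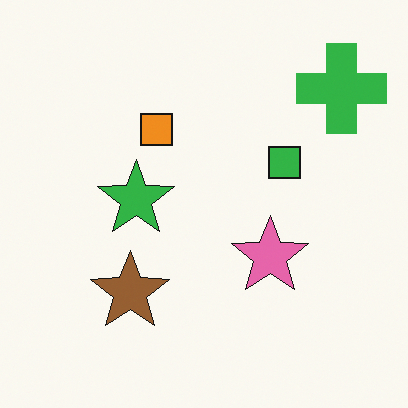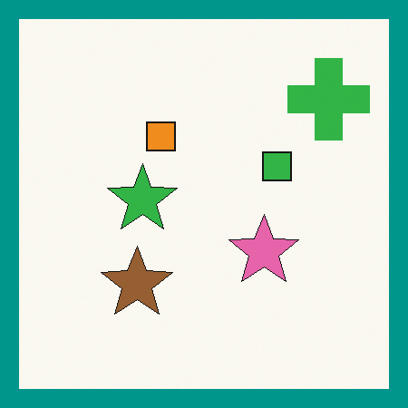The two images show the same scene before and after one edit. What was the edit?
Framed with a teal border.

A solid teal frame runs around the edge of the second image, with the content slightly shrunk inside it.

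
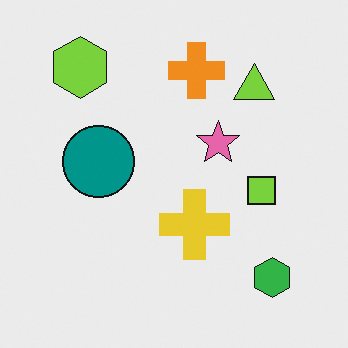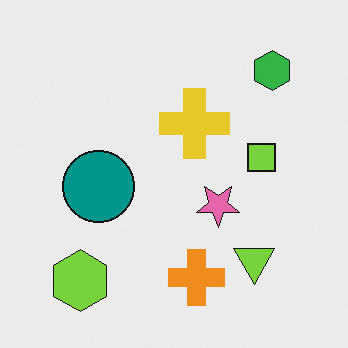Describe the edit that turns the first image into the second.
The transformation is: flipped vertically (top ↔ bottom).

The lime hexagon is in the top-left of the first image and the bottom-left of the second — shapes on opposite sides of the horizontal midline have swapped in a mirror flip.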